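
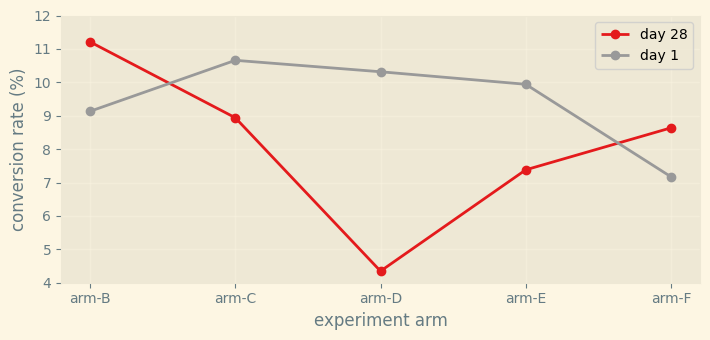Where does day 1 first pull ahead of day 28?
arm-C

arm-B: day 1 ≈ 9 vs day 28 ≈ 11 (not yet); arm-C: day 1 ≈ 11 vs day 28 ≈ 9 (first crossover).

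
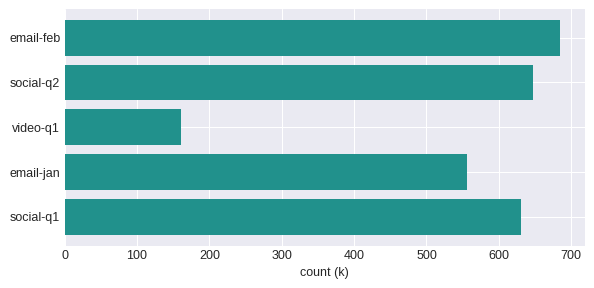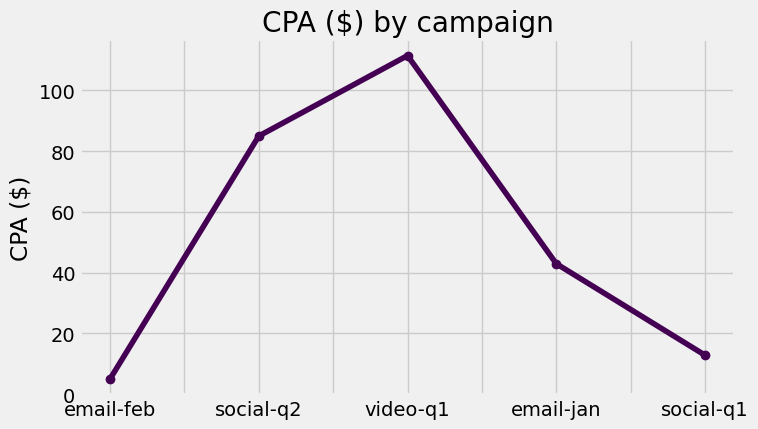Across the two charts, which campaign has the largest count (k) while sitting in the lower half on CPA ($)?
email-feb

Chart 2 median CPA ($) ≈ 40; below-median campaigns: email-feb, social-q1. Among those, email-feb has the highest count (k) (≈ 700).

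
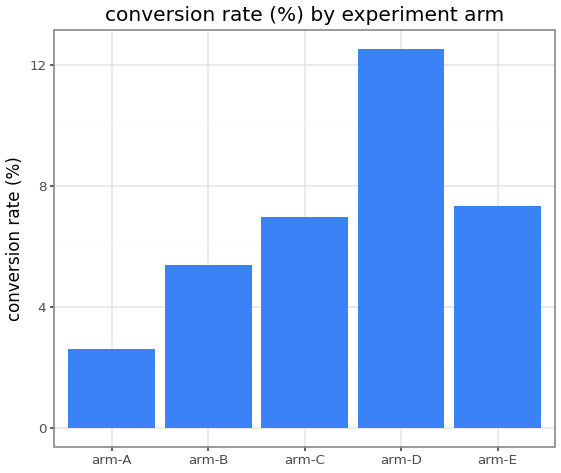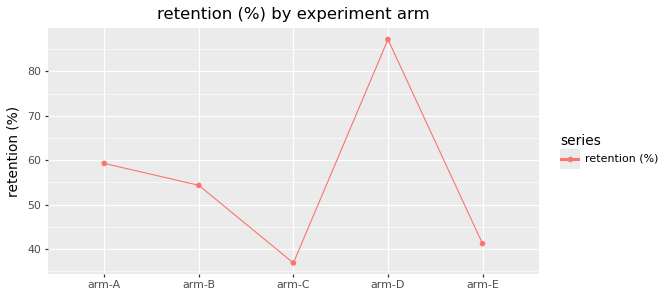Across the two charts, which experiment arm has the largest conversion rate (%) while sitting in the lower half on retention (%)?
Chart 2 median retention (%) ≈ 50; below-median experiment arms: arm-C, arm-E. Among those, arm-E has the highest conversion rate (%) (≈ 8).

arm-E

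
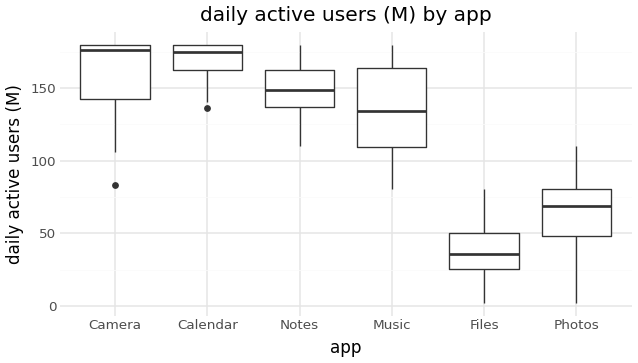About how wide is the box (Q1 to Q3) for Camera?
≈ 40

Q3 ≈ 180, Q1 ≈ 140; IQR ≈ 40.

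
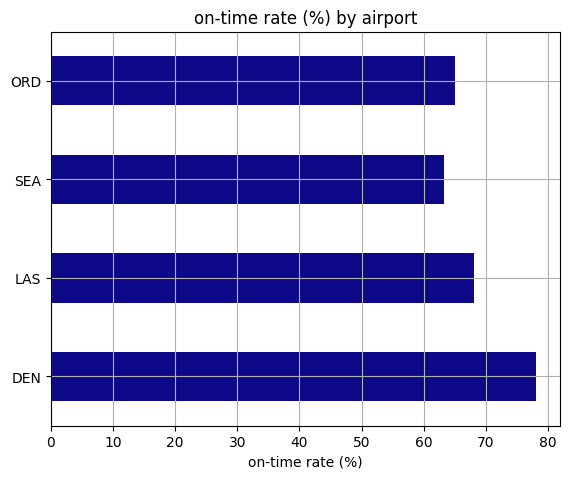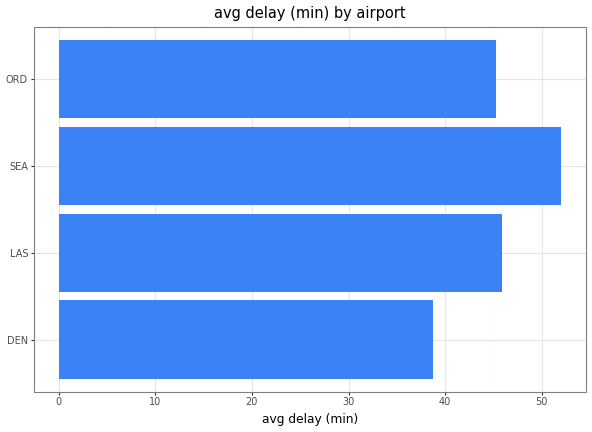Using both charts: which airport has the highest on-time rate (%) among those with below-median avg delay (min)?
Chart 2 median avg delay (min) ≈ 45; below-median airports: DEN, ORD. Among those, DEN has the highest on-time rate (%) (≈ 80).

DEN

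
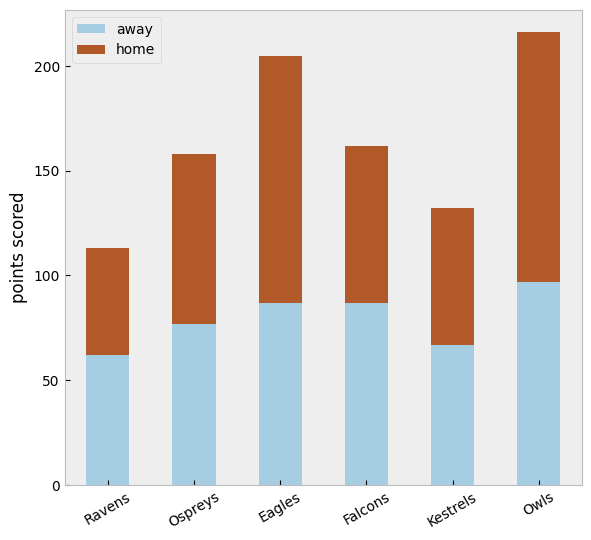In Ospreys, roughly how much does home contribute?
home top ≈ 160, bottom ≈ 80; segment ≈ 80.

≈ 80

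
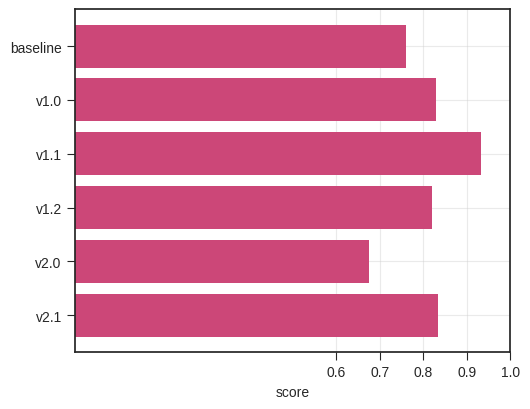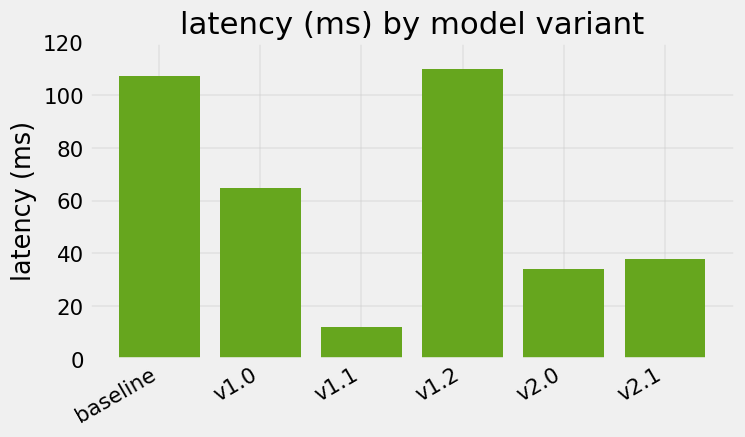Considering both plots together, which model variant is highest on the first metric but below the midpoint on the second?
v1.1

Chart 2 median latency (ms) ≈ 60; below-median model variants: v1.1, v2.0, v2.1. Among those, v1.1 has the highest score (≈ 0.9).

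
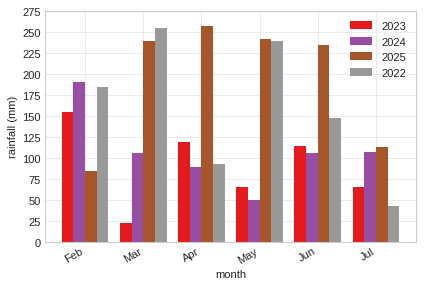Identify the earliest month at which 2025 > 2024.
Feb: 2025 ≈ 75 vs 2024 ≈ 200 (not yet); Mar: 2025 ≈ 250 vs 2024 ≈ 100 (first crossover).

Mar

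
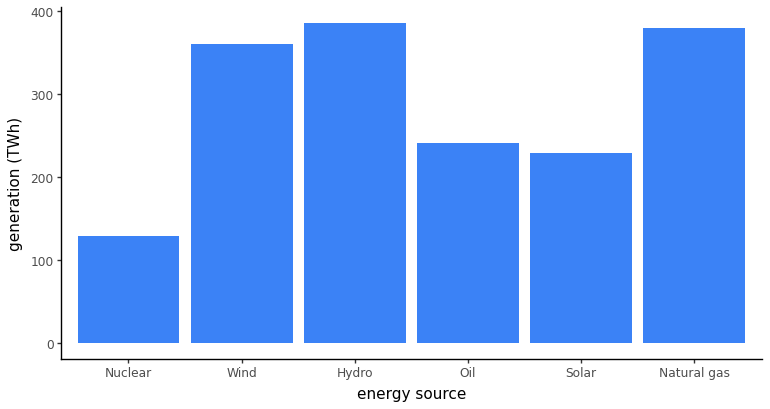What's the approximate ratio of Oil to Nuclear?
Oil ≈ 250, Nuclear ≈ 150; 250/150 ≈ 1.67.

≈ 1.67×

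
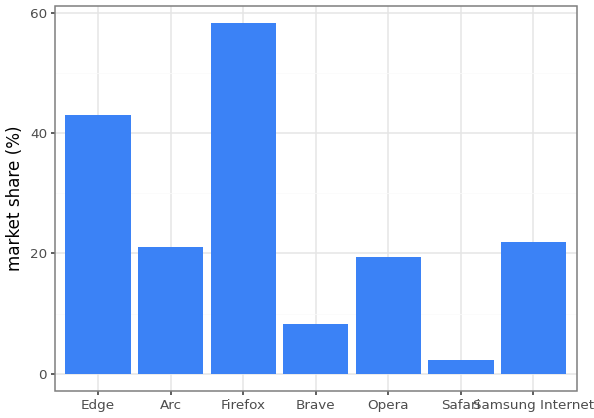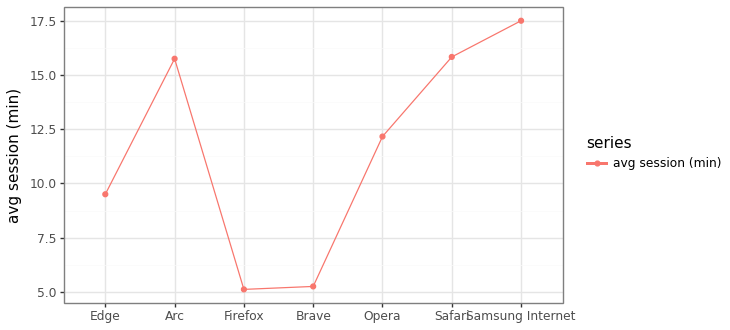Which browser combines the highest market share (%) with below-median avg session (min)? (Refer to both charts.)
Chart 2 median avg session (min) ≈ 12; below-median browsers: Edge, Firefox, Brave. Among those, Firefox has the highest market share (%) (≈ 60).

Firefox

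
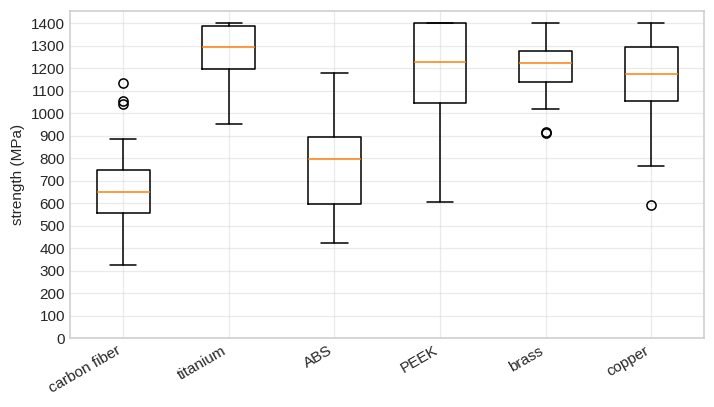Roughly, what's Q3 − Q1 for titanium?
Q3 ≈ 1400, Q1 ≈ 1200; IQR ≈ 200.

≈ 200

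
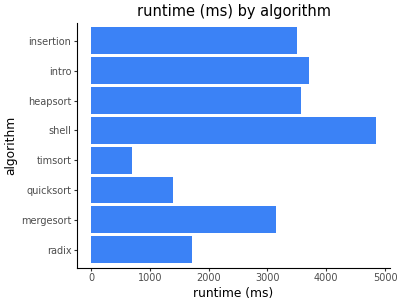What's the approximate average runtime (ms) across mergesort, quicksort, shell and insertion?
(3000 + 1500 + 5000 + 3500) / 4 ≈ 3250.

≈ 3250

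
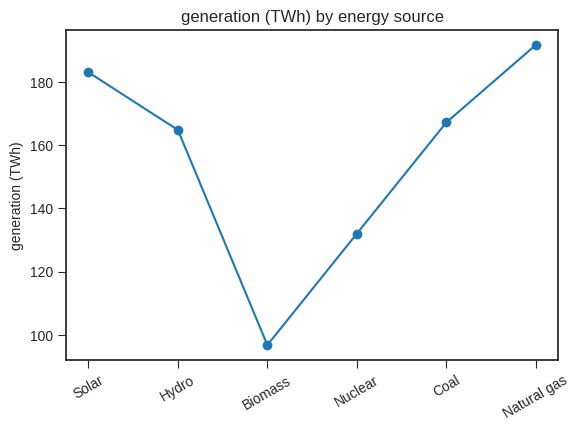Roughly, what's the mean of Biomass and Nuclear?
≈ 115

(100 + 130) / 2 ≈ 115.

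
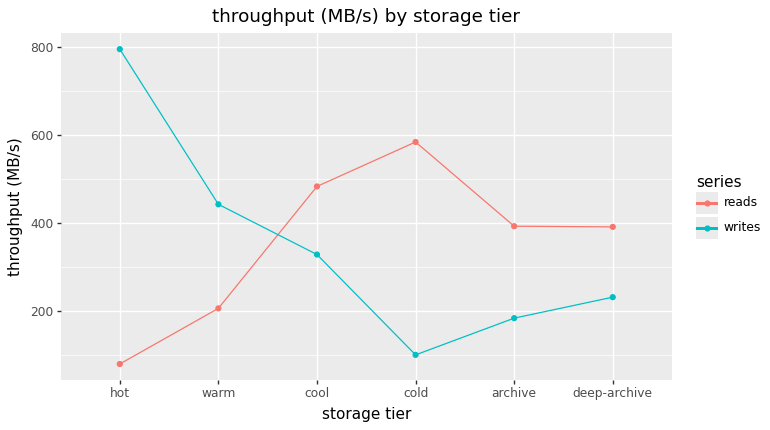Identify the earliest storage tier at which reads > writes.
cool

warm: reads ≈ 200 vs writes ≈ 400 (not yet); cool: reads ≈ 500 vs writes ≈ 300 (first crossover).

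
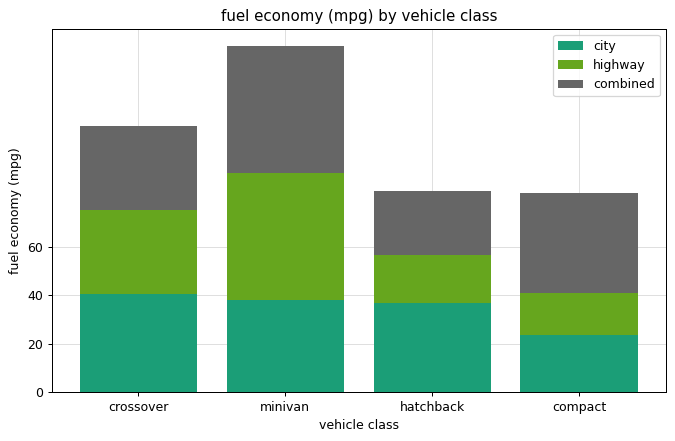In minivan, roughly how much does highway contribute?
highway top ≈ 100, bottom ≈ 40; segment ≈ 60.

≈ 60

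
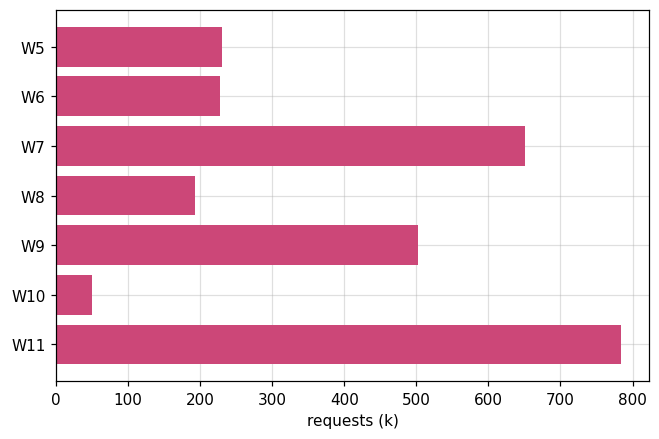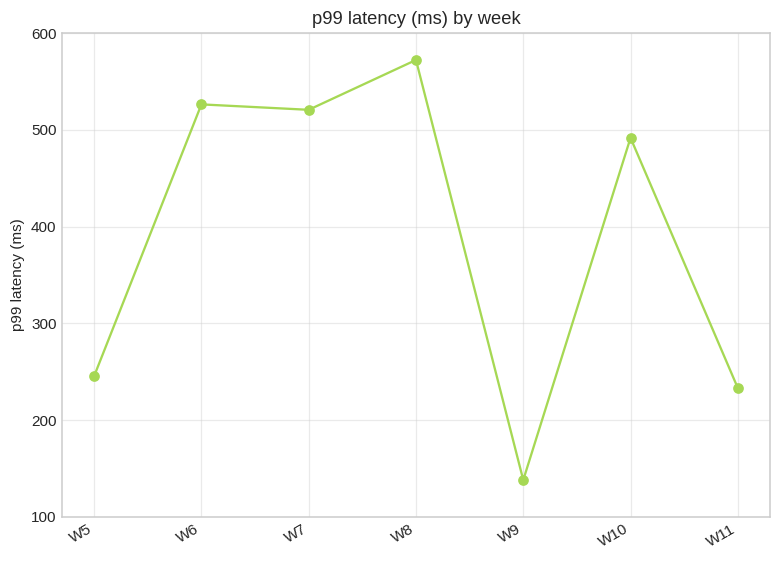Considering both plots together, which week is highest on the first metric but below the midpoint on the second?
Chart 2 median p99 latency (ms) ≈ 500; below-median weeks: W5, W9, W11. Among those, W11 has the highest requests (k) (≈ 800).

W11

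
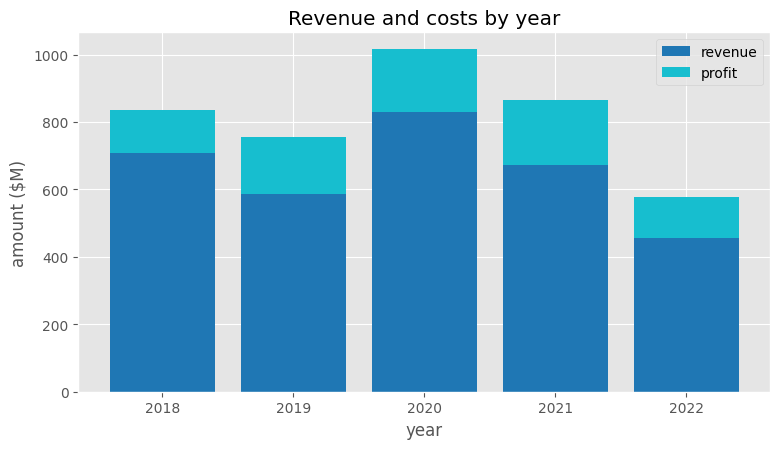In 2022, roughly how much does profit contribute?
profit top ≈ 600, bottom ≈ 500; segment ≈ 100.

≈ 100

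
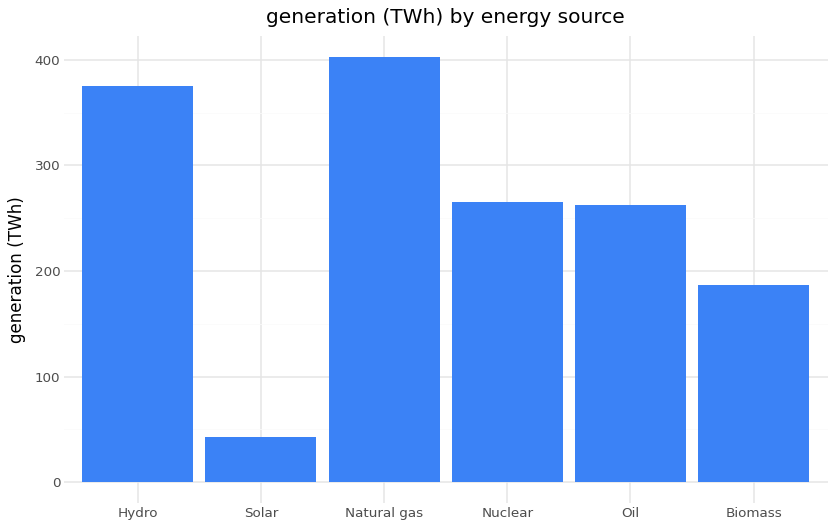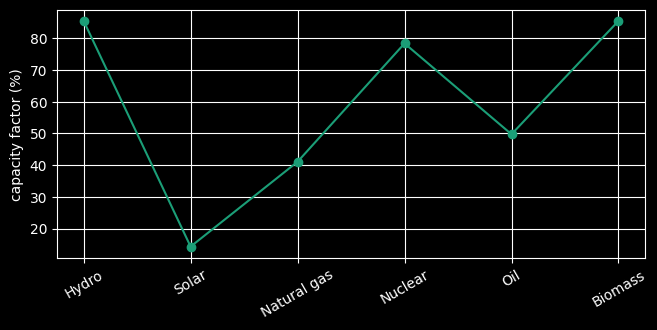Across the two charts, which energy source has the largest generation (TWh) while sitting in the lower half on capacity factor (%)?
Natural gas

Chart 2 median capacity factor (%) ≈ 60; below-median energy sources: Solar, Natural gas, Oil. Among those, Natural gas has the highest generation (TWh) (≈ 400).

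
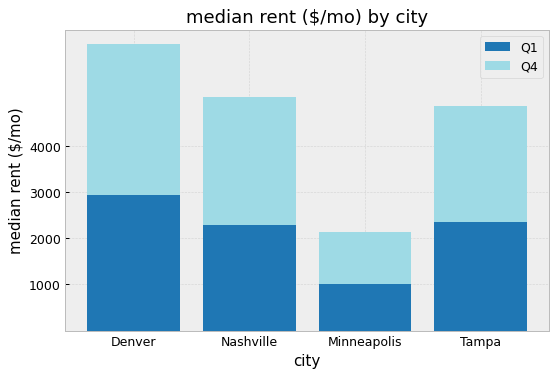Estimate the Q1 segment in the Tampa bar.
Q1 top ≈ 2000, bottom ≈ 0; segment ≈ 2000.

≈ 2000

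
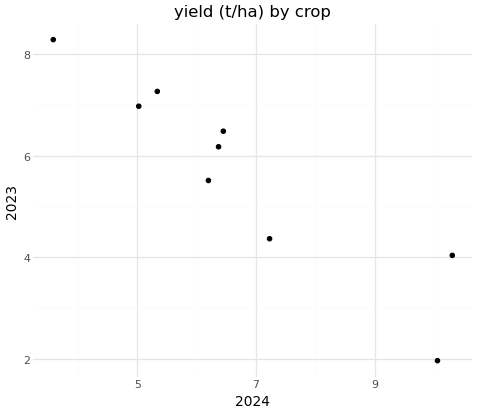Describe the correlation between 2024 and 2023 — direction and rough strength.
Points are negatively correlated; strong (|r| ≈ 0.9).

negative, strong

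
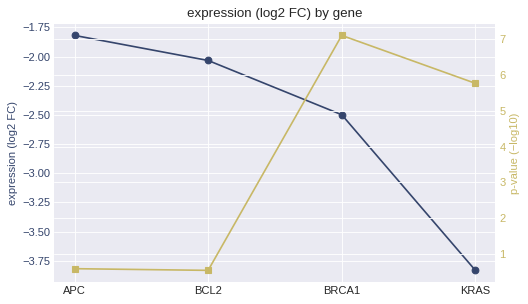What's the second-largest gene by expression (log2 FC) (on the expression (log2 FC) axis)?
Top 3 (on the expression (log2 FC) axis): APC ≈ -1.8, BCL2 ≈ -2.0, BRCA1 ≈ -2.4.

BCL2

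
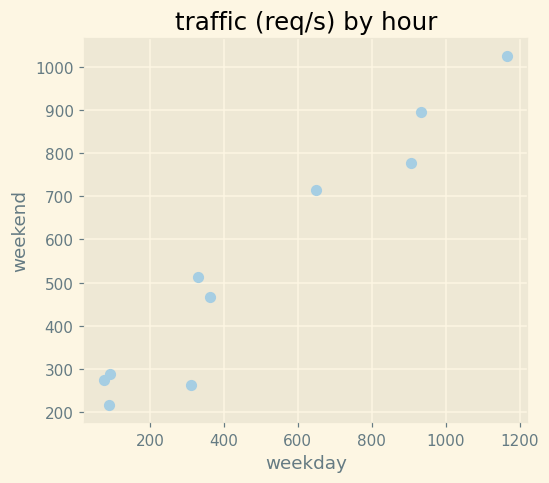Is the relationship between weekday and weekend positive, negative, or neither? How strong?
positive, strong

Points are positively correlated; strong (|r| ≈ 1.0).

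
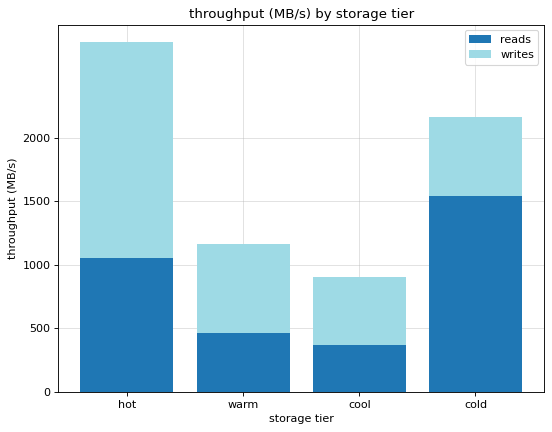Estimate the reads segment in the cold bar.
reads top ≈ 1500, bottom ≈ 0; segment ≈ 1500.

≈ 1500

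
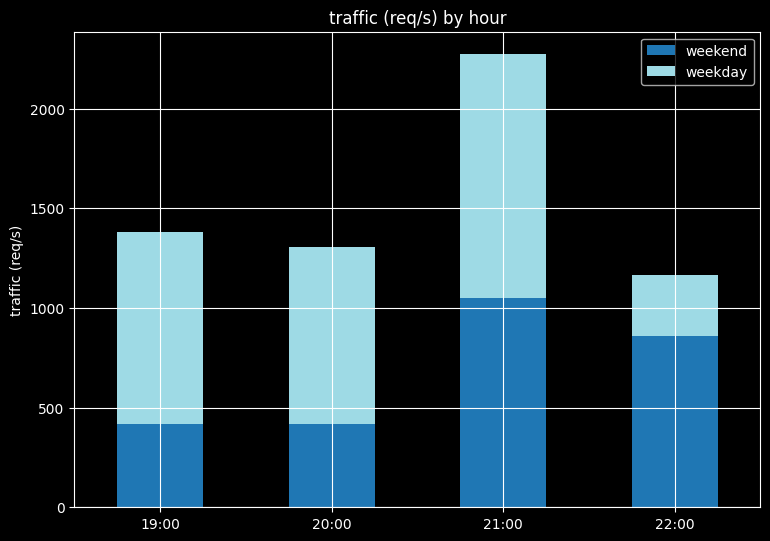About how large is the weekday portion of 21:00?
weekday top ≈ 2200, bottom ≈ 1000; segment ≈ 1200.

≈ 1200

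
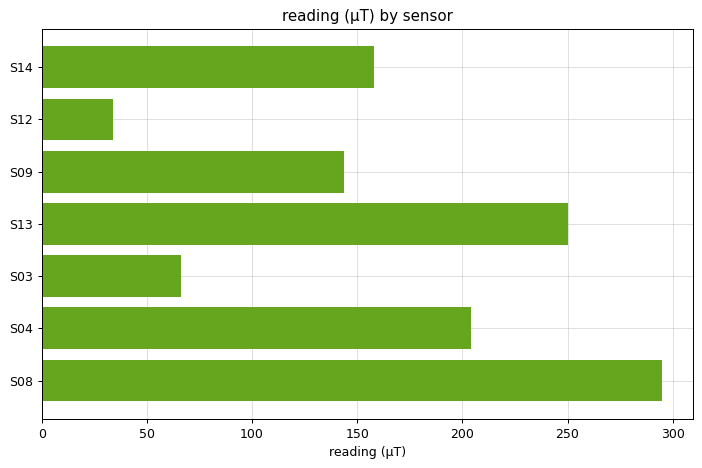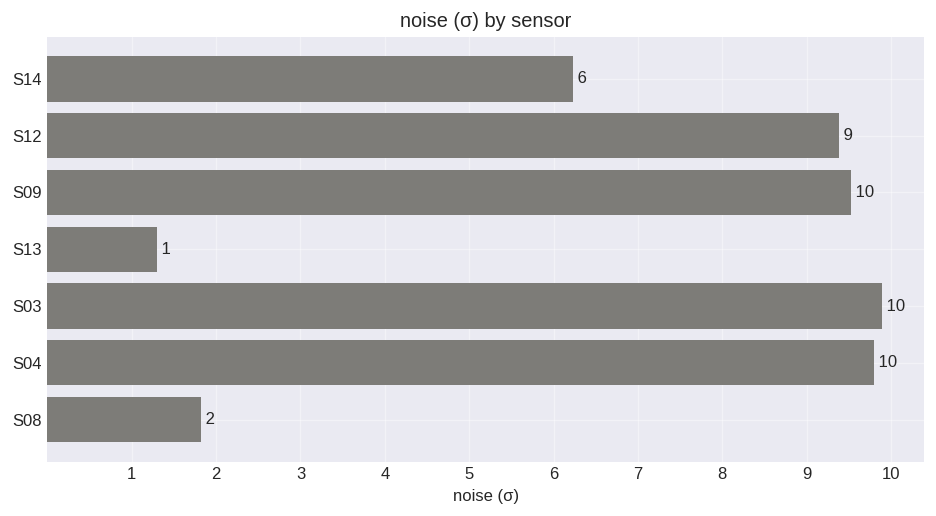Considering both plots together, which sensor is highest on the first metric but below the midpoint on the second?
Chart 2 median noise (σ) ≈ 9; below-median sensors: S14, S13, S08. Among those, S08 has the highest reading (µT) (≈ 300).

S08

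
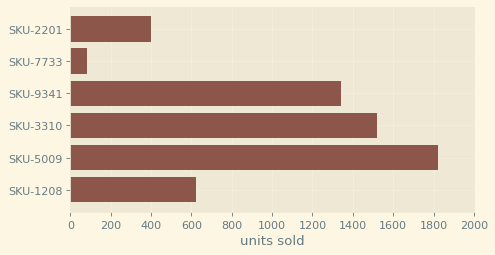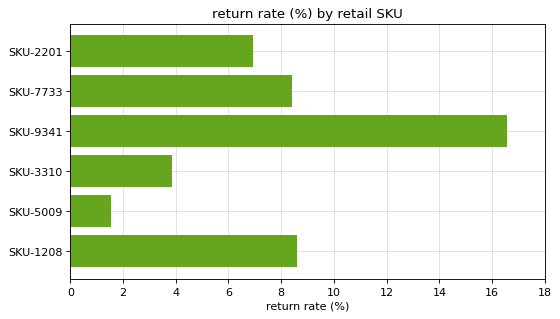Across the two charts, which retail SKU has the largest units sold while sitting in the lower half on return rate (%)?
SKU-5009

Chart 2 median return rate (%) ≈ 8; below-median retail SKUs: SKU-2201, SKU-3310, SKU-5009. Among those, SKU-5009 has the highest units sold (≈ 1800).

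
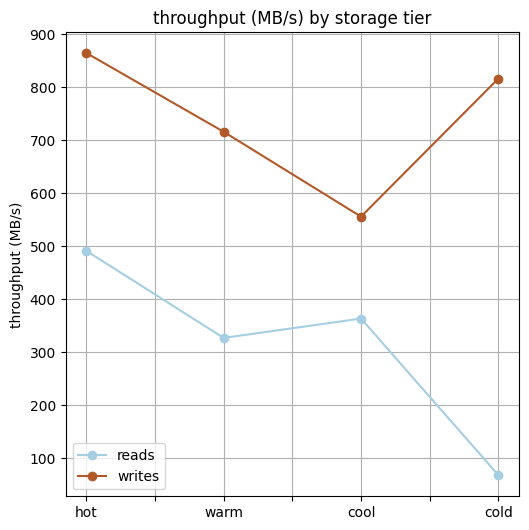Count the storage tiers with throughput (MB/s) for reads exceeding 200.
3

Above 200: hot, warm, cool.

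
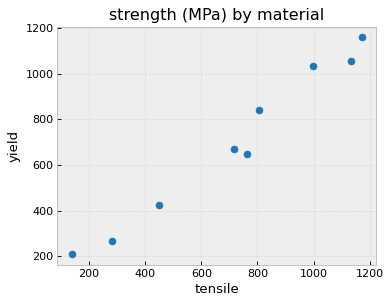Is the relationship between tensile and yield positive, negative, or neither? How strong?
Points are positively correlated; strong (|r| ≈ 1.0).

positive, strong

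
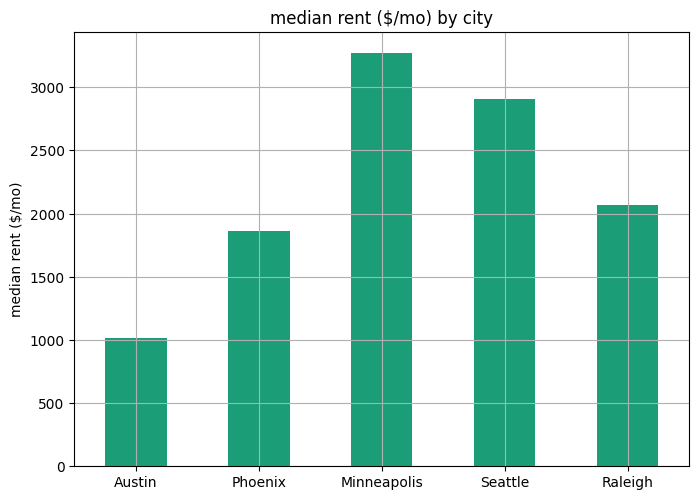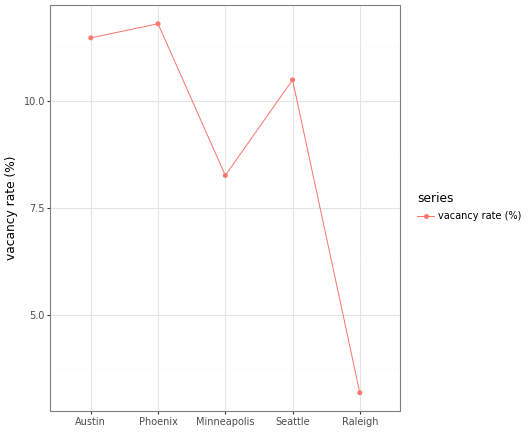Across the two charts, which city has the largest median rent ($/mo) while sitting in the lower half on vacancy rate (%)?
Chart 2 median vacancy rate (%) ≈ 10; below-median cities: Minneapolis, Raleigh. Among those, Minneapolis has the highest median rent ($/mo) (≈ 3500).

Minneapolis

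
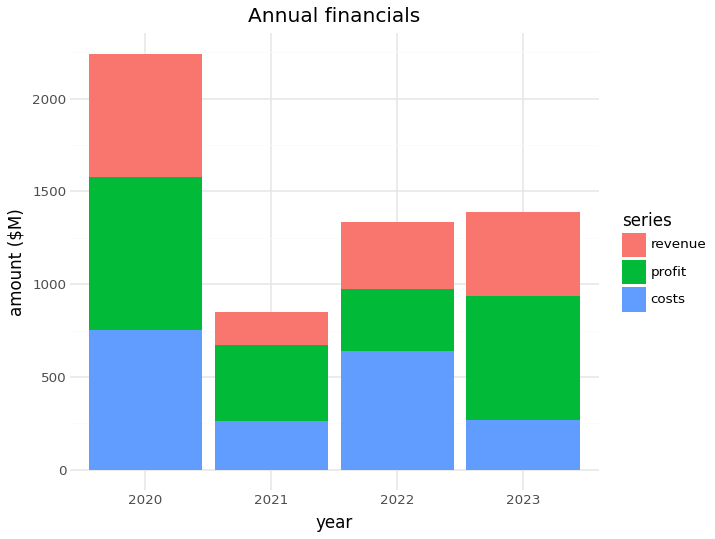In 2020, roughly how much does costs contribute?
≈ 800

costs top ≈ 800, bottom ≈ 0; segment ≈ 800.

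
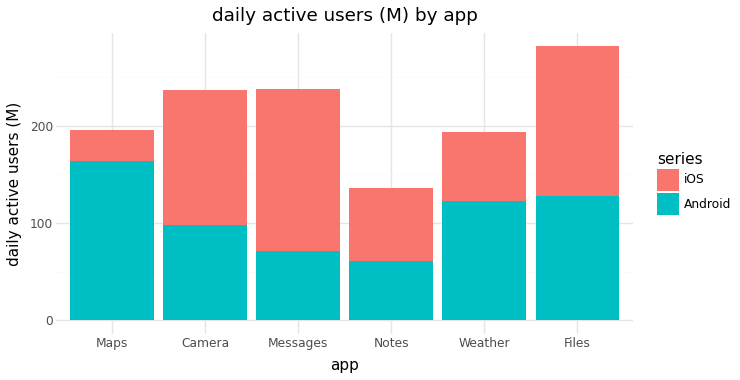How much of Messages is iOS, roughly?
≈ 175

iOS top ≈ 250, bottom ≈ 75; segment ≈ 175.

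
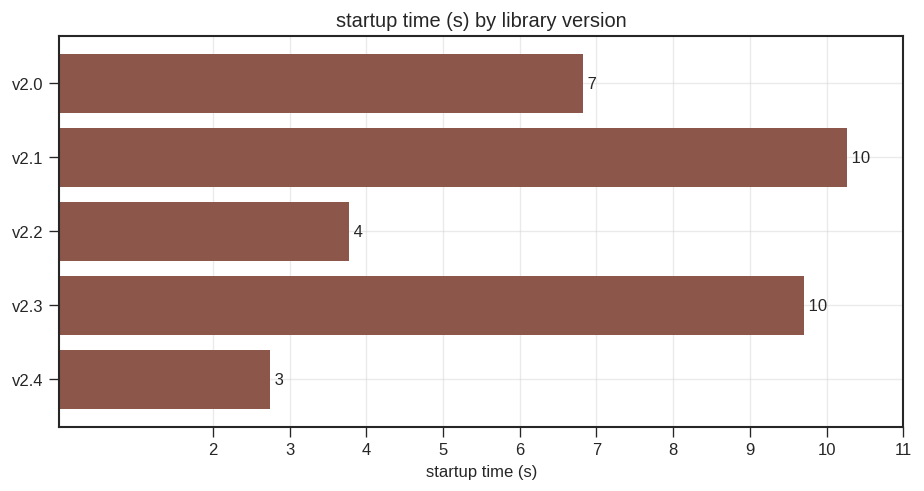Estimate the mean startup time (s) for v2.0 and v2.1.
(7 + 10) / 2 ≈ 8.

≈ 8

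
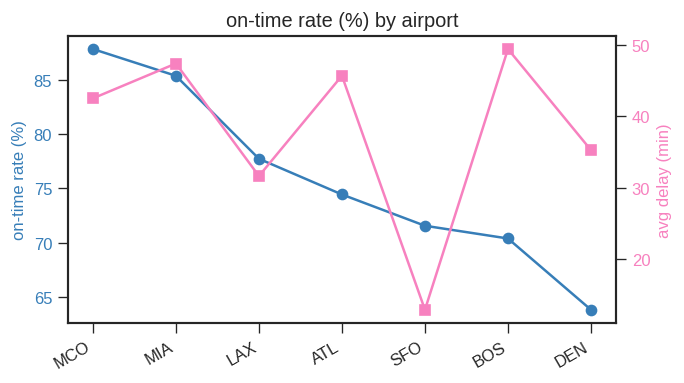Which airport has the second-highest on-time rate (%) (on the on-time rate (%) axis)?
MIA

Top 3 (on the on-time rate (%) axis): MCO ≈ 90, MIA ≈ 85, LAX ≈ 80.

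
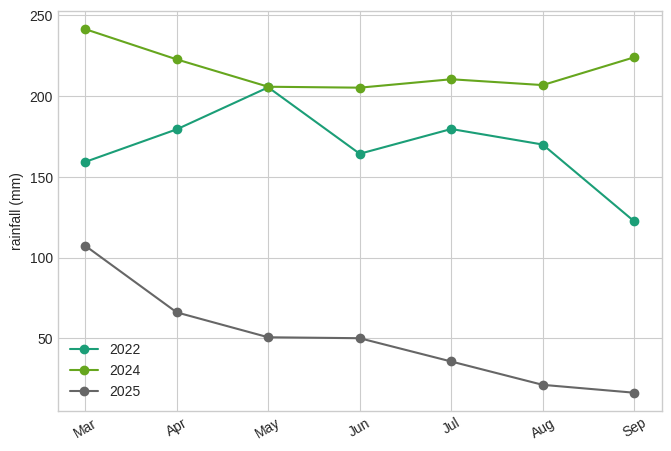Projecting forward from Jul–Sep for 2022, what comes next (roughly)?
Last three: 180, 160, 120 → slope ≈ -30/step → next ≈ 90.

≈ 90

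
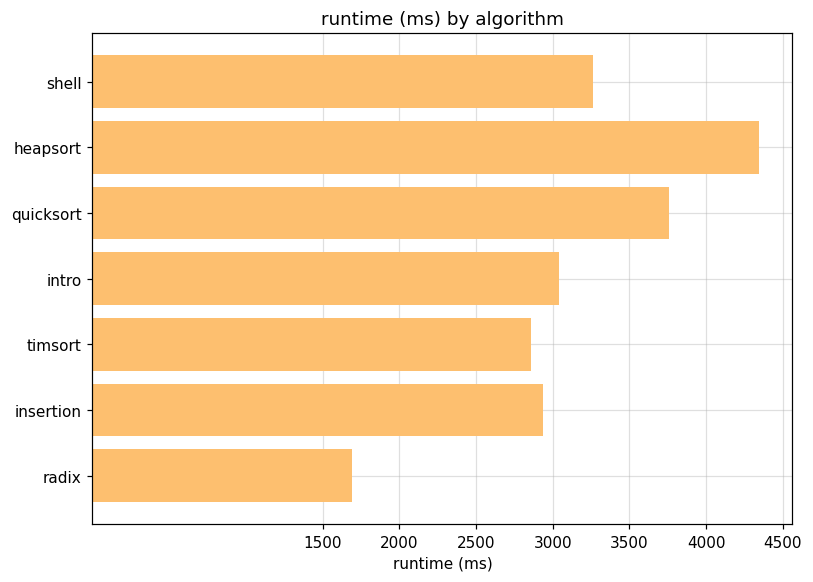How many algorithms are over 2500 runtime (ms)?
6

Above 2500: shell, heapsort, quicksort, intro, timsort, insertion.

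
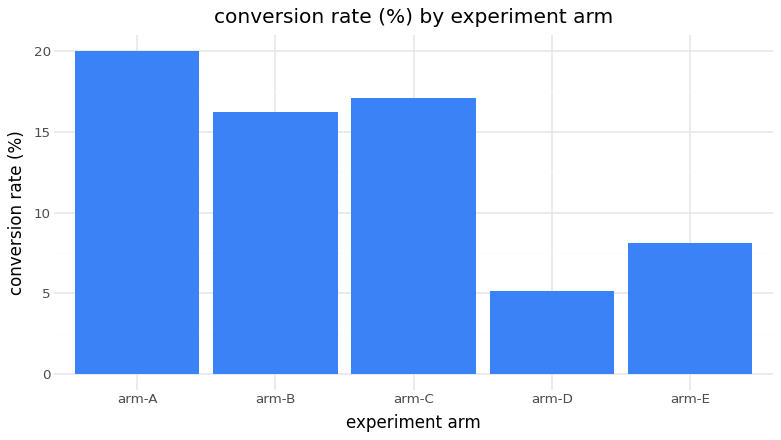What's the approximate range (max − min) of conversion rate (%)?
≈ 14

Max arm-A ≈ 20, min arm-D ≈ 6; range ≈ 14.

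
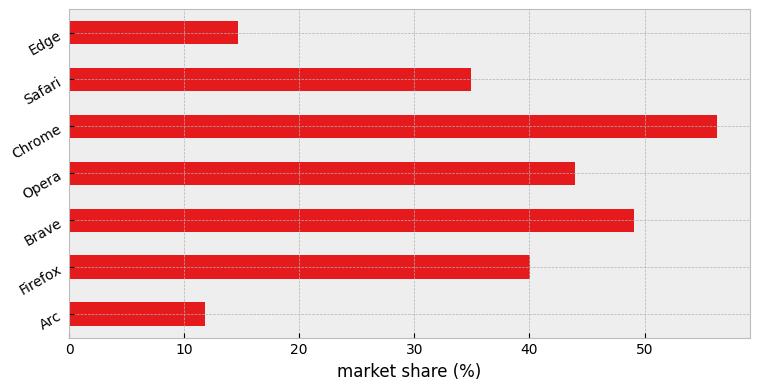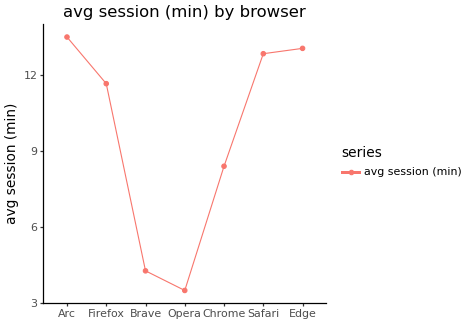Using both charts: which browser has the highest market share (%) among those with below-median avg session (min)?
Chrome

Chart 2 median avg session (min) ≈ 12; below-median browsers: Brave, Opera, Chrome. Among those, Chrome has the highest market share (%) (≈ 60).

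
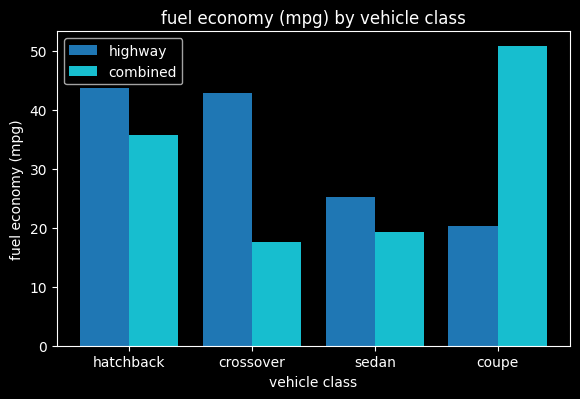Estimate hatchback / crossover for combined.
hatchback ≈ 35, crossover ≈ 20; 35/20 ≈ 1.75.

≈ 1.75×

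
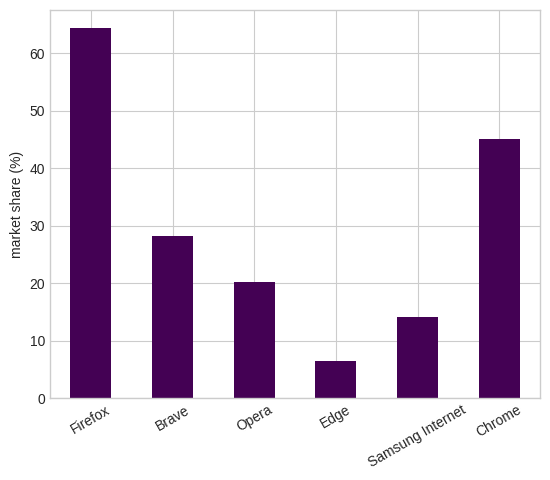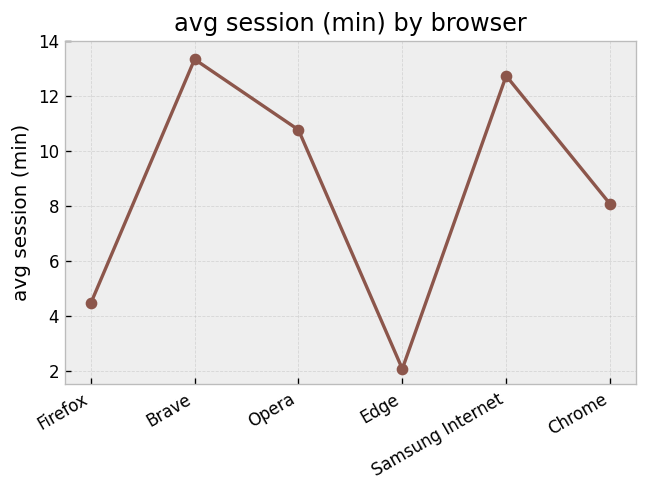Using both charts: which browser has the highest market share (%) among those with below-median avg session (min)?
Firefox

Chart 2 median avg session (min) ≈ 10; below-median browsers: Firefox, Edge, Chrome. Among those, Firefox has the highest market share (%) (≈ 60).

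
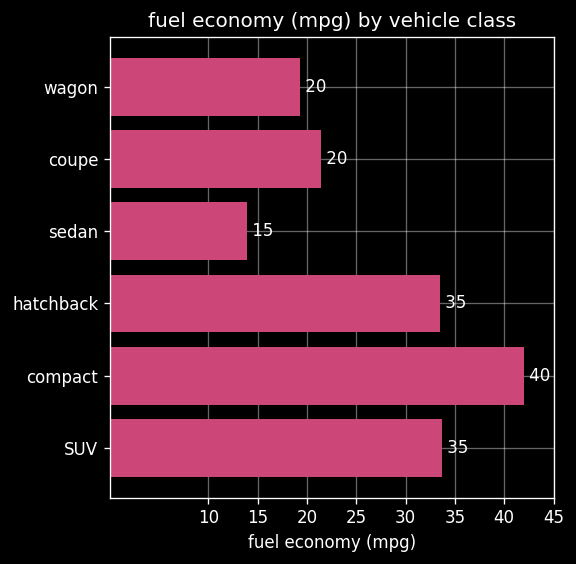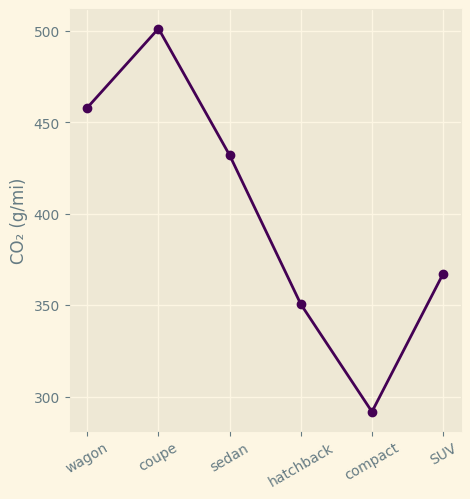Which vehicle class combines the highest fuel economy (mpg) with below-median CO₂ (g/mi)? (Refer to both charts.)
Chart 2 median CO₂ (g/mi) ≈ 400; below-median vehicle classes: hatchback, compact, SUV. Among those, compact has the highest fuel economy (mpg) (≈ 40).

compact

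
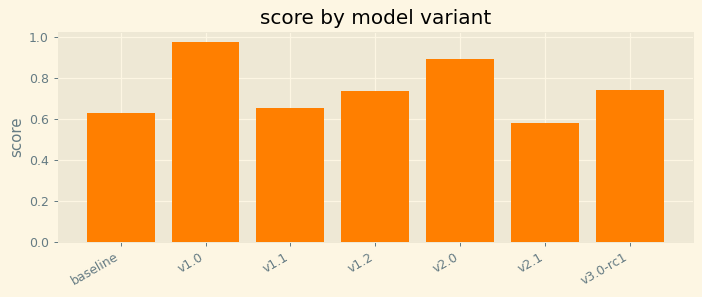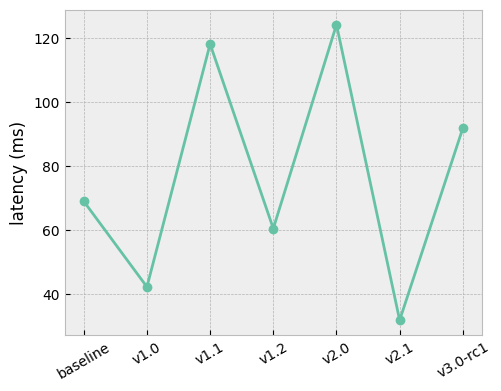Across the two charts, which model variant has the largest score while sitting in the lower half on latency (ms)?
v1.0

Chart 2 median latency (ms) ≈ 60; below-median model variants: v1.0, v1.2, v2.1. Among those, v1.0 has the highest score (≈ 1).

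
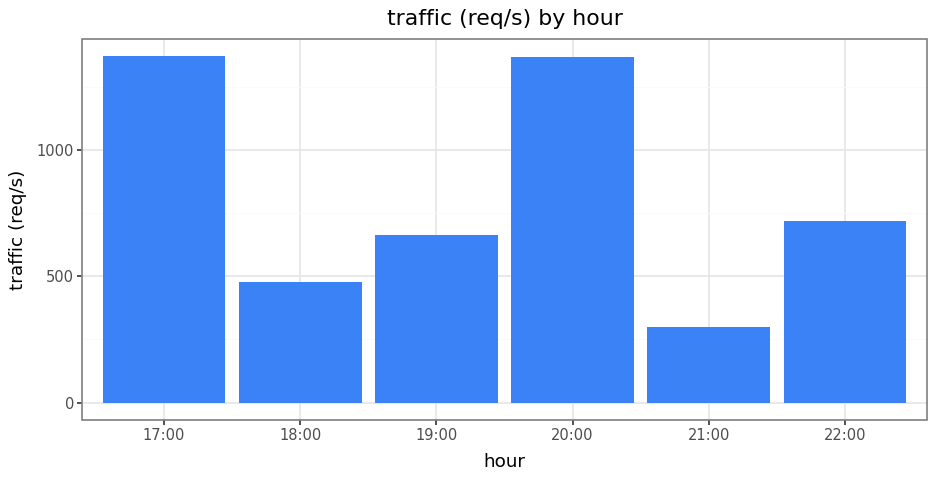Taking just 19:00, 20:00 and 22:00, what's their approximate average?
≈ 933

(600 + 1400 + 800) / 3 ≈ 933.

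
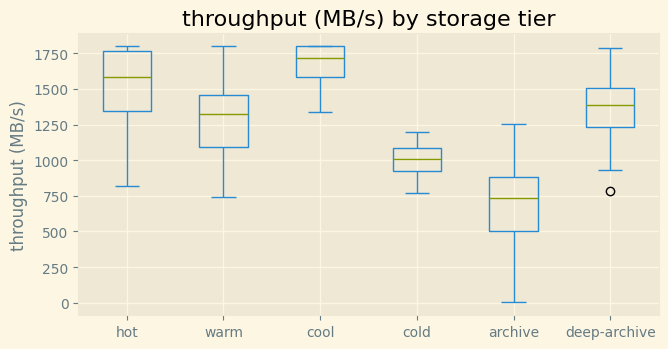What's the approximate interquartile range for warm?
Q3 ≈ 1500, Q1 ≈ 1100; IQR ≈ 400.

≈ 400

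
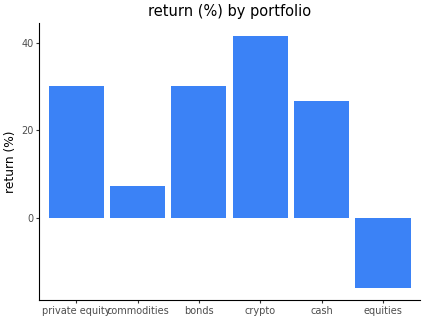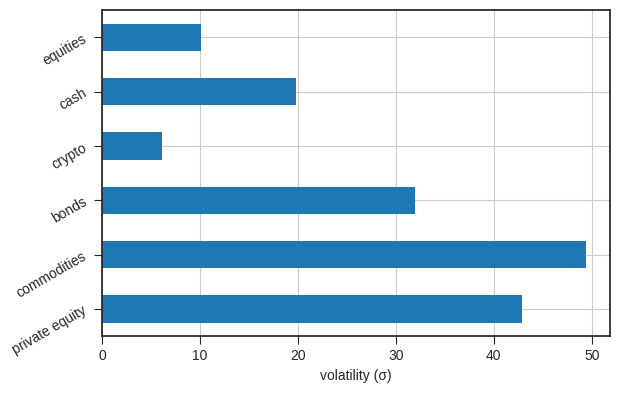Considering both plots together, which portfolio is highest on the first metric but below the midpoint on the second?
Chart 2 median volatility (σ) ≈ 25; below-median portfolios: crypto, cash, equities. Among those, crypto has the highest return (%) (≈ 40).

crypto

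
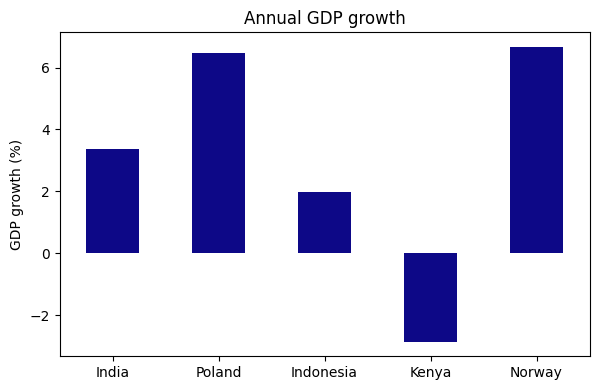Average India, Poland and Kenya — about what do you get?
(3 + 6 + -3) / 3 ≈ 2.

≈ 2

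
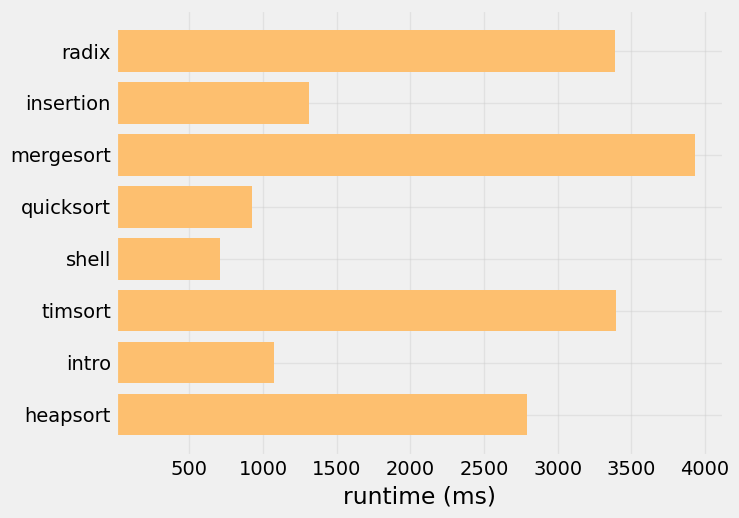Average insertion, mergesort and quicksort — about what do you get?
≈ 2167

(1500 + 4000 + 1000) / 3 ≈ 2167.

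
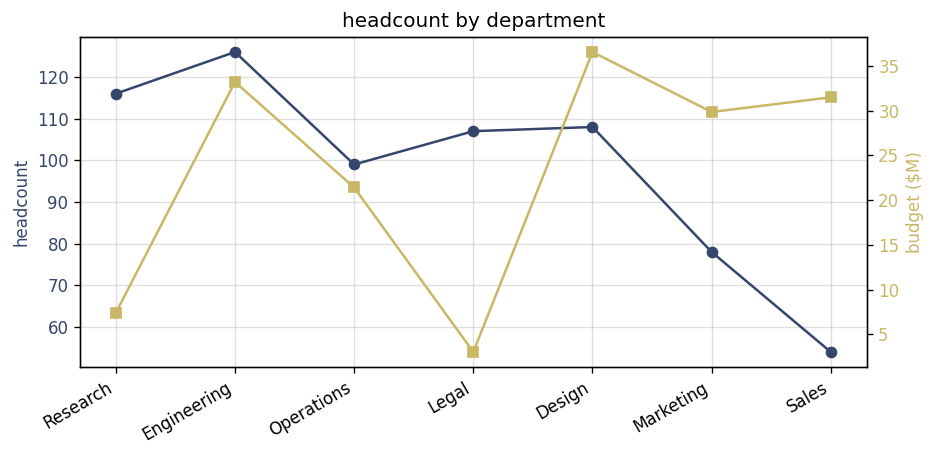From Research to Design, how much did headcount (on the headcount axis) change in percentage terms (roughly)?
≈ -8.3%

Research ≈ 120, Design ≈ 110; (110 − 120) / 120 ≈ -8.3%.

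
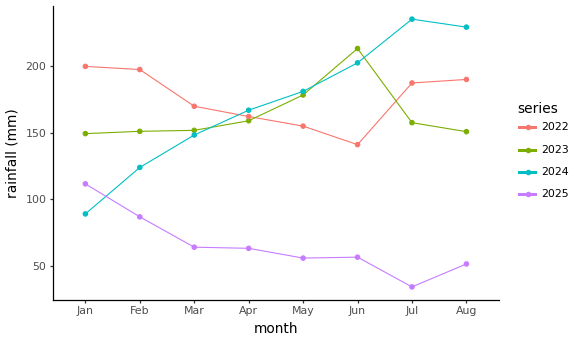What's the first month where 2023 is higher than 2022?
Apr: 2023 ≈ 160 vs 2022 ≈ 160 (not yet); May: 2023 ≈ 180 vs 2022 ≈ 160 (first crossover).

May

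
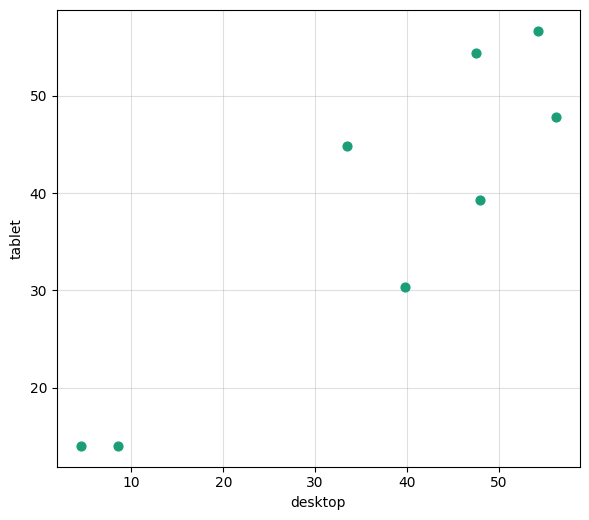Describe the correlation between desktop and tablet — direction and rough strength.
Points are positively correlated; strong (|r| ≈ 0.9).

positive, strong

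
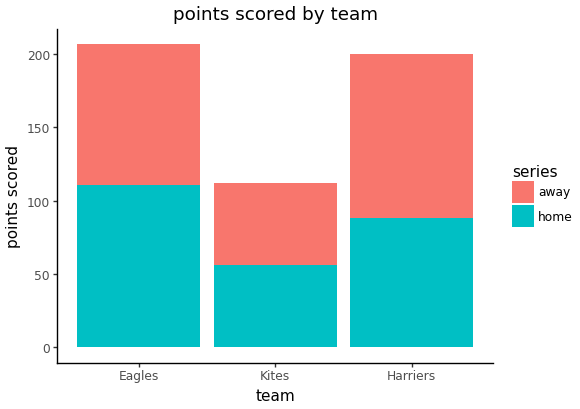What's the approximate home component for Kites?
home top ≈ 60, bottom ≈ 0; segment ≈ 60.

≈ 60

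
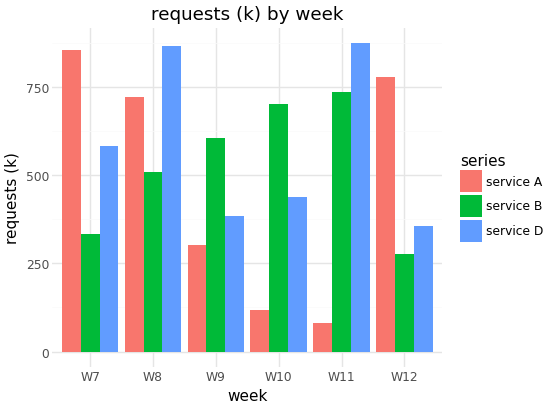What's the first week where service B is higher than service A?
W9

W8: service B ≈ 500 vs service A ≈ 700 (not yet); W9: service B ≈ 600 vs service A ≈ 300 (first crossover).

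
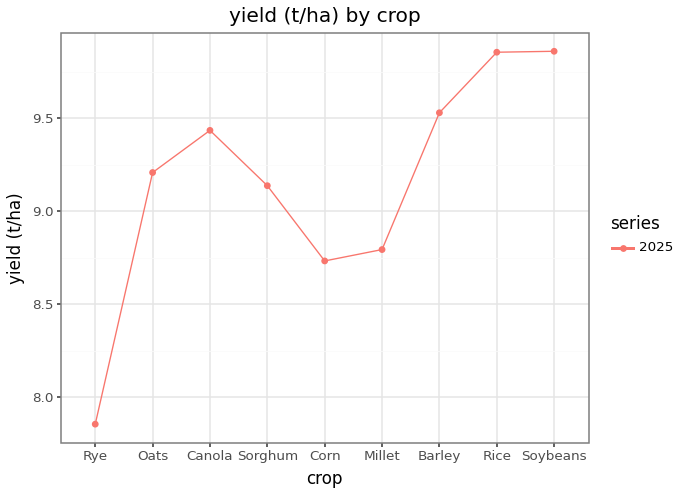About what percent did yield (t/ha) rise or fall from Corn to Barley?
Corn ≈ 8.8, Barley ≈ 9.6; (9.6 − 8.8) / 8.8 ≈ +9.1%.

≈ +9.1%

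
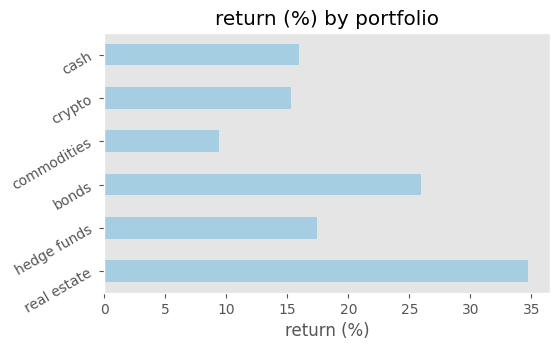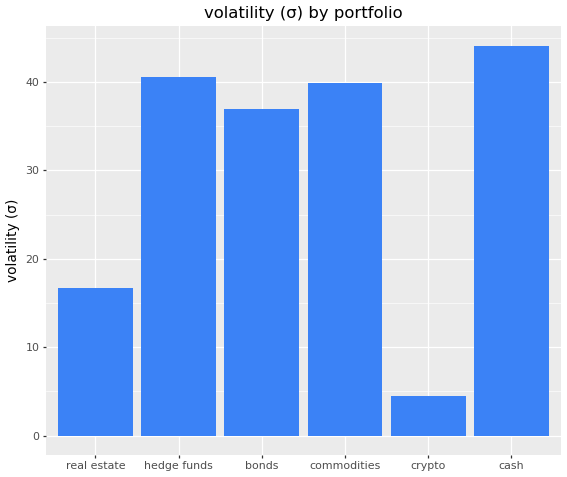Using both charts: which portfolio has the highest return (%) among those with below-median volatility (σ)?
real estate

Chart 2 median volatility (σ) ≈ 40; below-median portfolios: real estate, bonds, crypto. Among those, real estate has the highest return (%) (≈ 35).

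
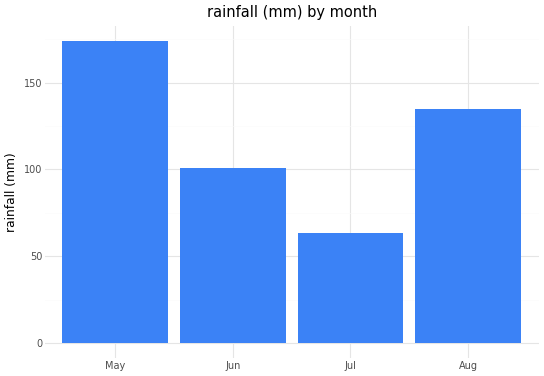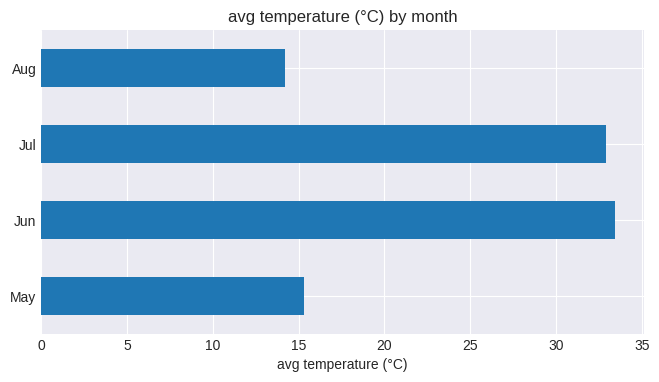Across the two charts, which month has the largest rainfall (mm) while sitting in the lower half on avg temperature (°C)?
May

Chart 2 median avg temperature (°C) ≈ 25; below-median months: May, Aug. Among those, May has the highest rainfall (mm) (≈ 180).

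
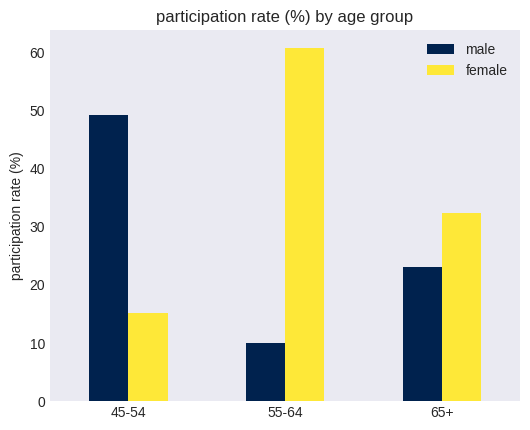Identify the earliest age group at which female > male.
55-64

45-54: female ≈ 20 vs male ≈ 50 (not yet); 55-64: female ≈ 60 vs male ≈ 10 (first crossover).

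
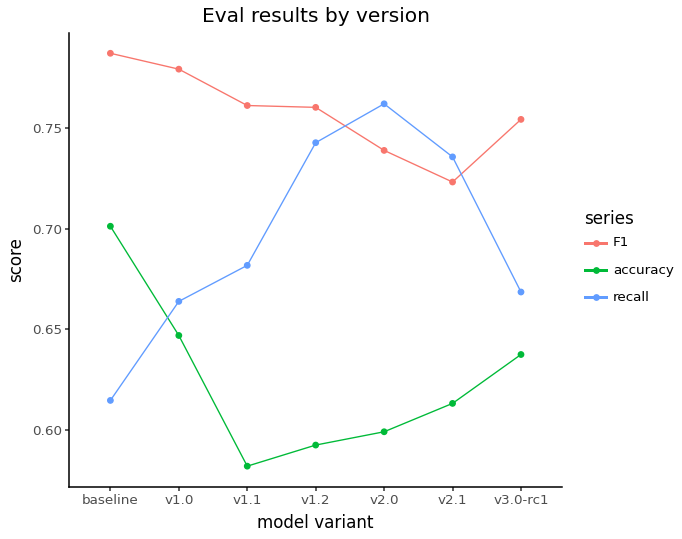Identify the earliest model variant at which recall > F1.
v1.2: recall ≈ 0.74 vs F1 ≈ 0.76 (not yet); v2.0: recall ≈ 0.76 vs F1 ≈ 0.74 (first crossover).

v2.0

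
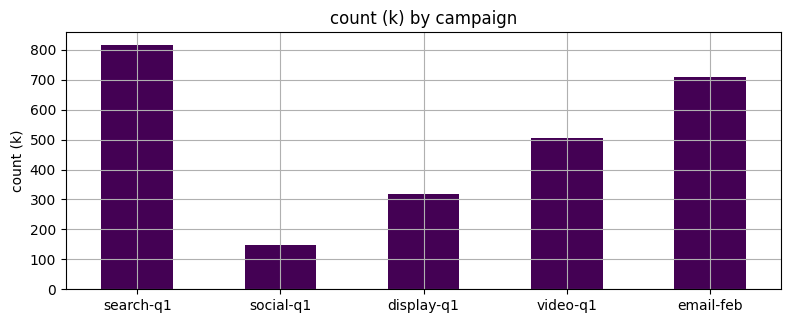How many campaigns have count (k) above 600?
Above 600: search-q1, email-feb.

2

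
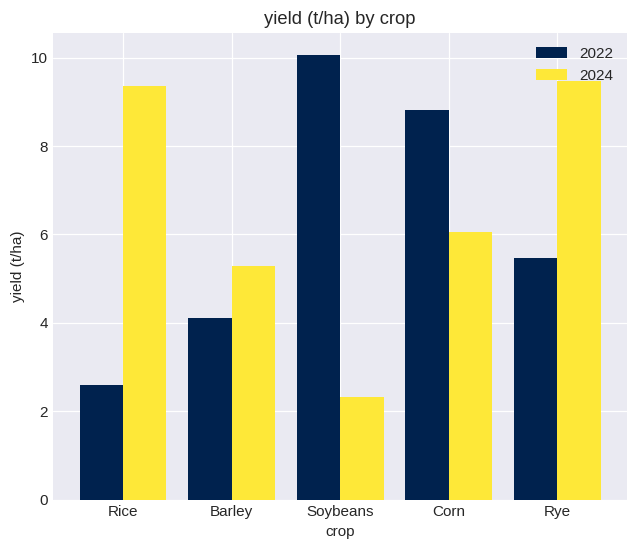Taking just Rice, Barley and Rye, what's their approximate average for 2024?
≈ 8

(9 + 5 + 9) / 3 ≈ 8.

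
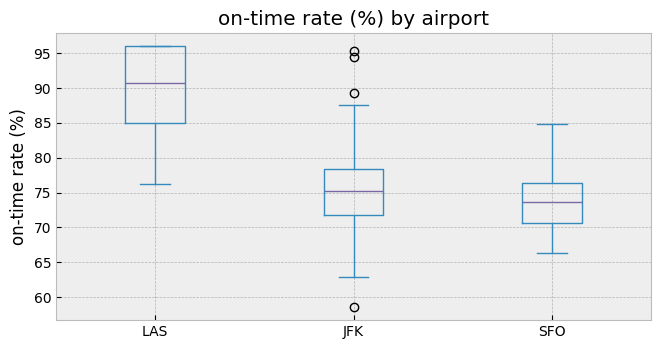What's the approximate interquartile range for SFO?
≈ 6

Q3 ≈ 76, Q1 ≈ 70; IQR ≈ 6.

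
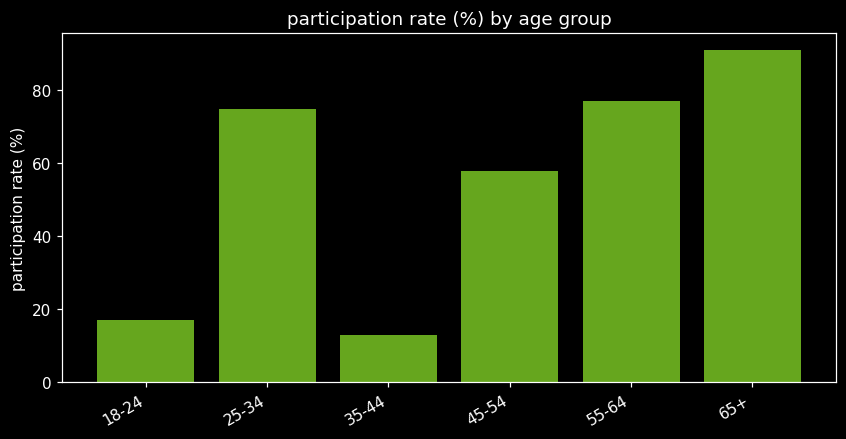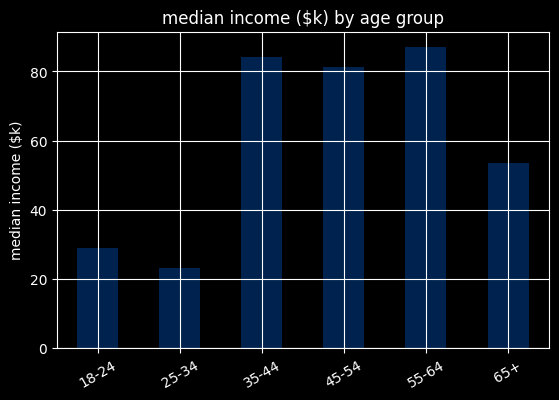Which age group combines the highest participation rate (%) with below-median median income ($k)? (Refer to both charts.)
65+

Chart 2 median median income ($k) ≈ 70; below-median age groups: 18-24, 25-34, 65+. Among those, 65+ has the highest participation rate (%) (≈ 90).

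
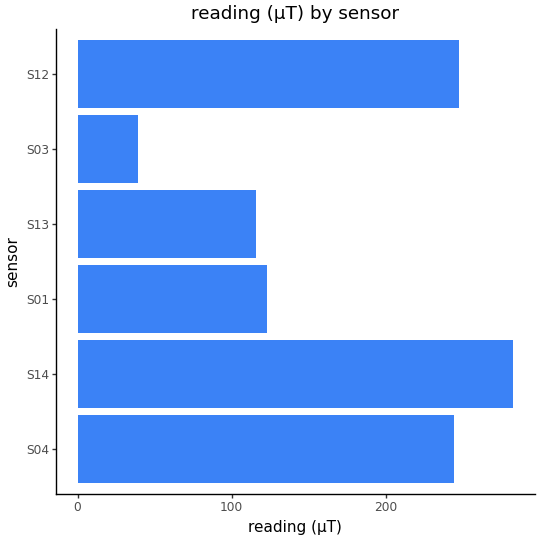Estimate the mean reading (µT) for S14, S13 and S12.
(275 + 125 + 250) / 3 ≈ 217.

≈ 217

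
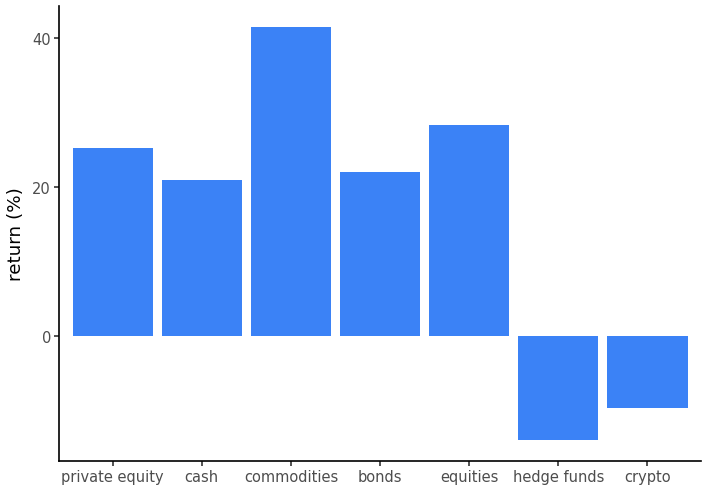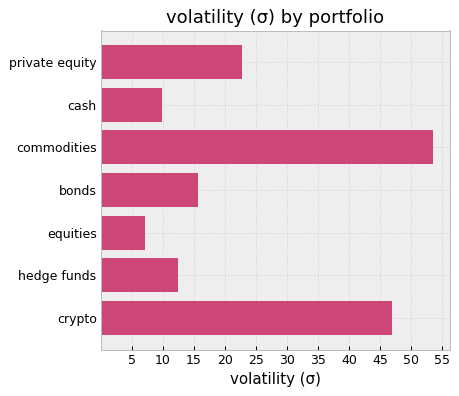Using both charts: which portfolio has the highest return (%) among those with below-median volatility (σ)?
Chart 2 median volatility (σ) ≈ 15; below-median portfolios: cash, equities, hedge funds. Among those, equities has the highest return (%) (≈ 30).

equities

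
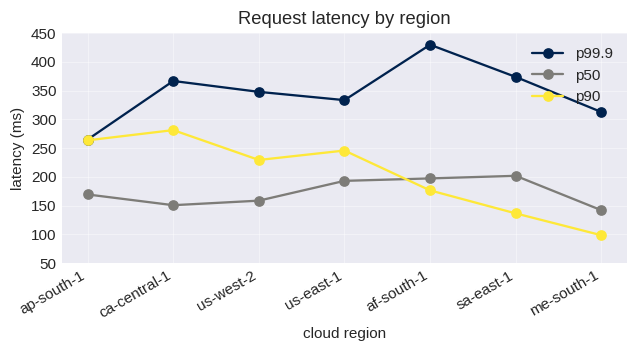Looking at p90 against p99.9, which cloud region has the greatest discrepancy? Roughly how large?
af-south-1, ≈ 250 ms

af-south-1: p90 ≈ 200, p99.9 ≈ 450 → gap ≈ 250. Next-largest (sa-east-1) is only ≈ 200.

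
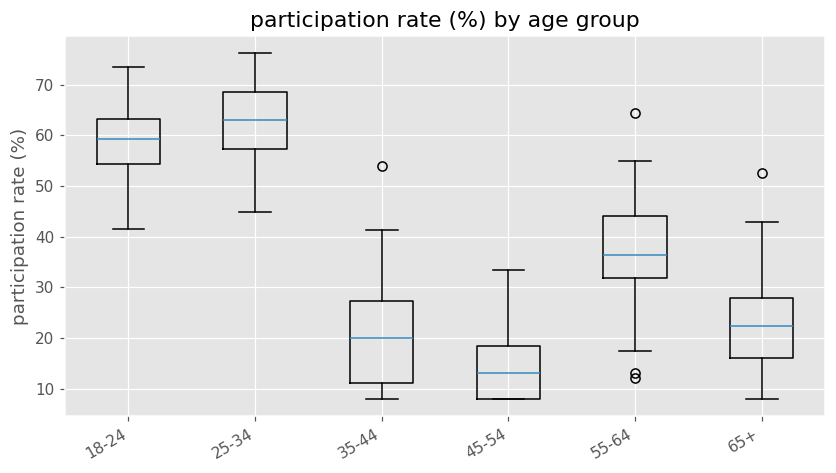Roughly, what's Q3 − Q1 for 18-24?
≈ 10

Q3 ≈ 65, Q1 ≈ 55; IQR ≈ 10.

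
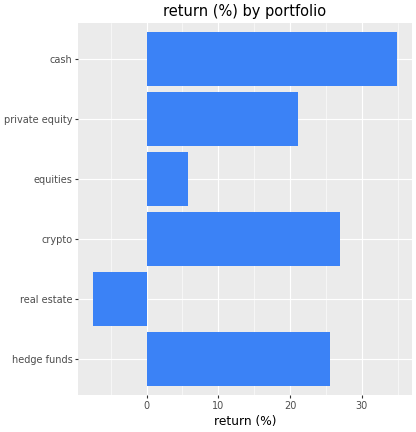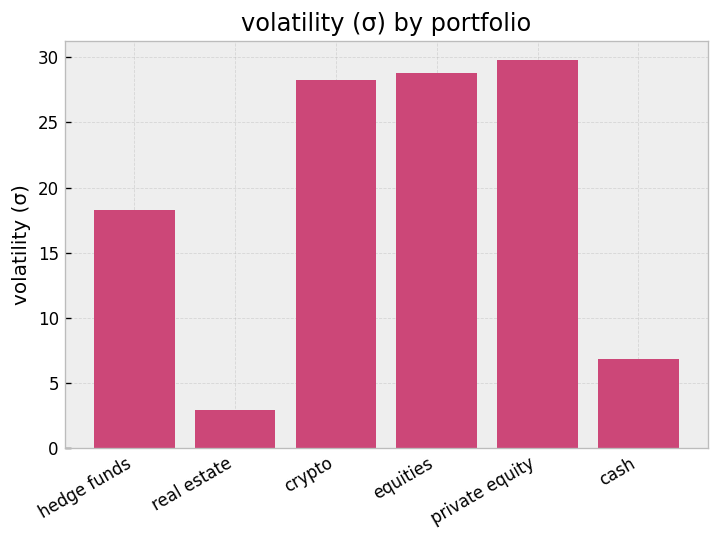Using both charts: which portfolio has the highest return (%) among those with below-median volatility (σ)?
Chart 2 median volatility (σ) ≈ 25; below-median portfolios: hedge funds, real estate, cash. Among those, cash has the highest return (%) (≈ 35).

cash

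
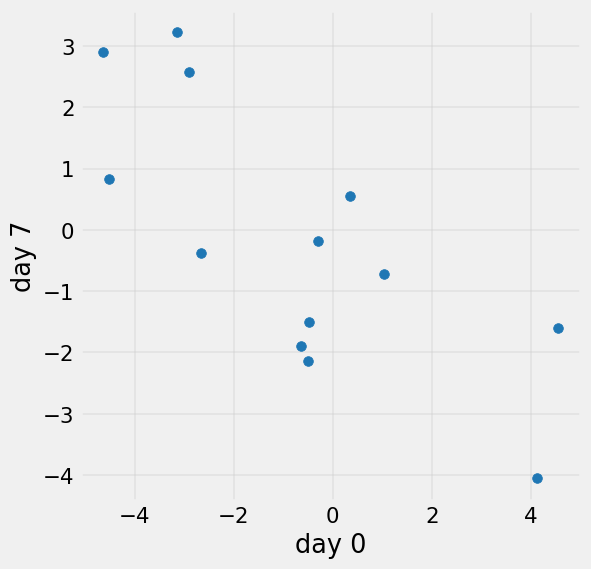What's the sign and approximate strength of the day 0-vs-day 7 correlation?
negative, strong

Points are negatively correlated; strong (|r| ≈ 0.8).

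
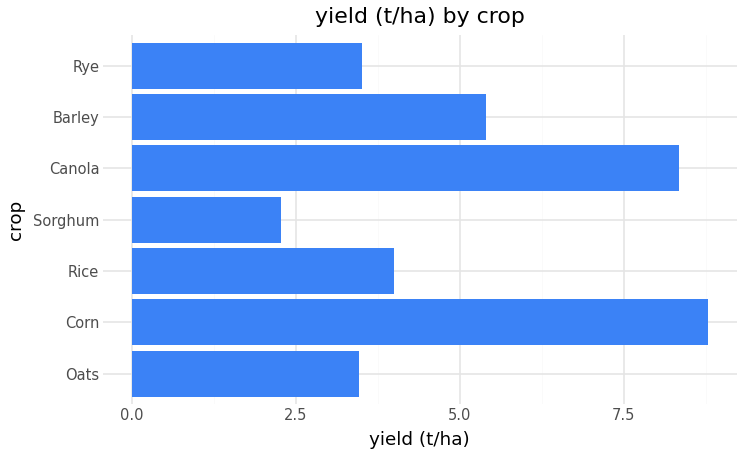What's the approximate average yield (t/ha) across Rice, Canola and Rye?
≈ 5

(4 + 8 + 4) / 3 ≈ 5.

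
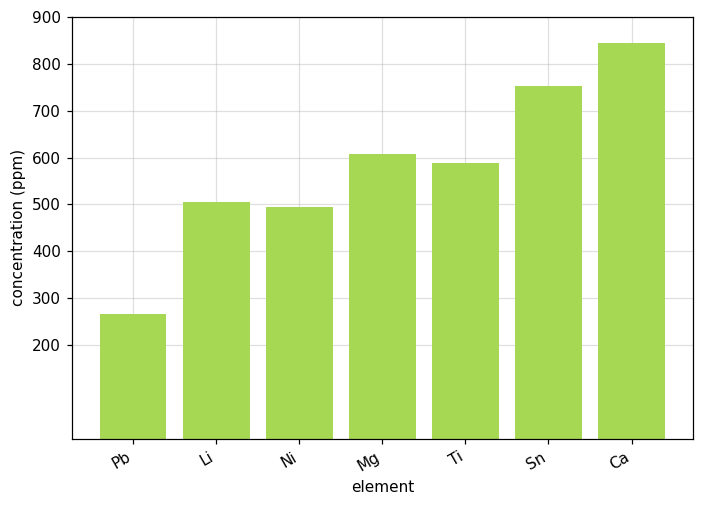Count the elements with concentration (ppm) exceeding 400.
Above 400: Li, Ni, Mg, Ti, Sn, Ca.

6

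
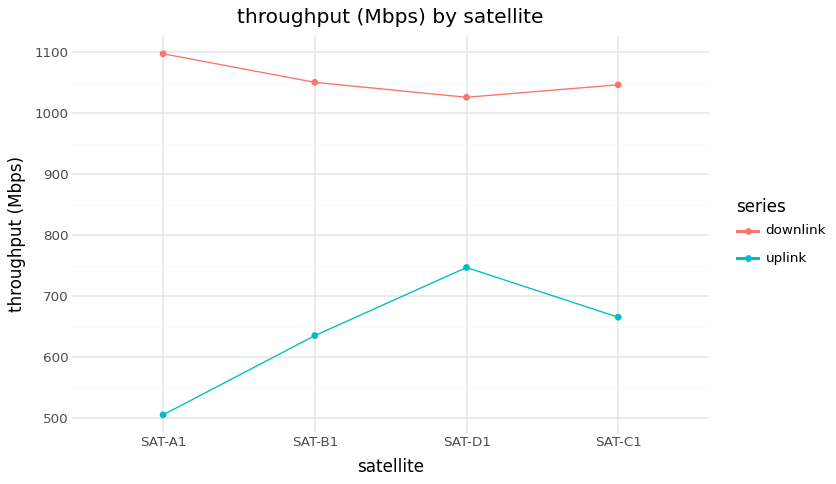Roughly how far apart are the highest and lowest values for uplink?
≈ 250

Max SAT-D1 ≈ 750, min SAT-A1 ≈ 500; range ≈ 250.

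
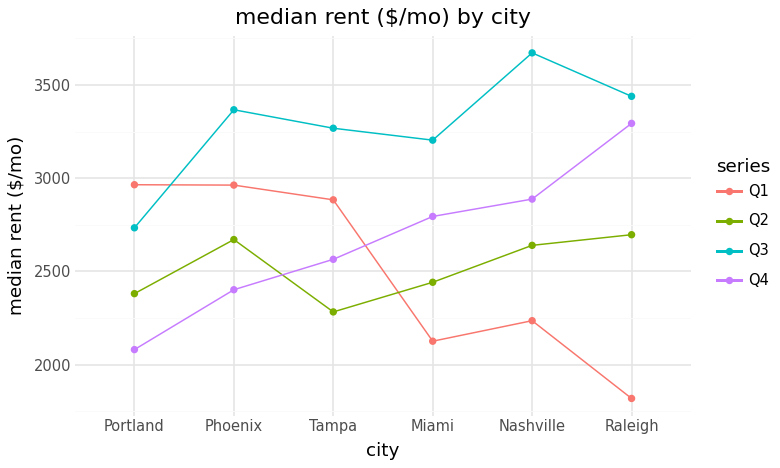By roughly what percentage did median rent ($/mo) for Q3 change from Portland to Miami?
≈ +14.3%

Portland ≈ 2800, Miami ≈ 3200; (3200 − 2800) / 2800 ≈ +14.3%.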